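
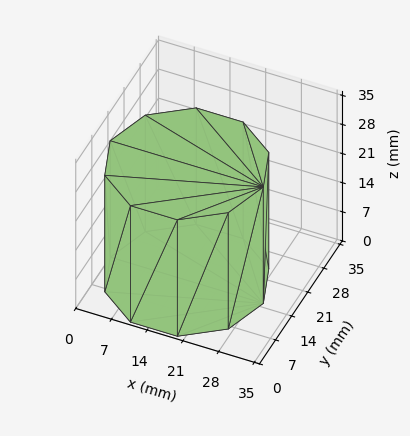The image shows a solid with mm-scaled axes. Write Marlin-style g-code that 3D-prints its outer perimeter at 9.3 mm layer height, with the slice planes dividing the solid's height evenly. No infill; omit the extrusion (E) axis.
Reading the render: the shape is a regular 10-sided prism (a cylinder approximated with 10 flat sides), circumscribed radius ≈ 15 mm, height ≈ 28 mm (dimensions read to the nearest mm from the axis ticks). For the g-code, the solid's height is divided into equal slices at the stated Δz and each level perimeter traced with G1 moves after a G0 lift.

; perimeter-only toolpath
G21 ; units = mm
G90 ; absolute positioning
G28 ; home
; layer 1
G0 Z9.3
G0 X30.0 Y15.0
G1 X27.1 Y23.8
G1 X19.6 Y29.3
G1 X10.4 Y29.3
G1 X2.9 Y23.8
G1 X0.0 Y15.0
G1 X2.9 Y6.2
G1 X10.4 Y0.7
G1 X19.6 Y0.7
G1 X27.1 Y6.2
G1 X30.0 Y15.0
; layer 2
G0 Z18.7
G0 X30.0 Y15.0
G1 X27.1 Y23.8
G1 X19.6 Y29.3
G1 X10.4 Y29.3
G1 X2.9 Y23.8
G1 X0.0 Y15.0
G1 X2.9 Y6.2
G1 X10.4 Y0.7
G1 X19.6 Y0.7
G1 X27.1 Y6.2
G1 X30.0 Y15.0
; layer 3
G0 Z28.0
G0 X30.0 Y15.0
G1 X27.1 Y23.8
G1 X19.6 Y29.3
G1 X10.4 Y29.3
G1 X2.9 Y23.8
G1 X0.0 Y15.0
G1 X2.9 Y6.2
G1 X10.4 Y0.7
G1 X19.6 Y0.7
G1 X27.1 Y6.2
G1 X30.0 Y15.0
M2 ; end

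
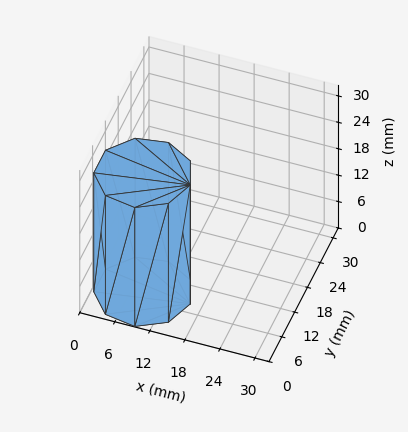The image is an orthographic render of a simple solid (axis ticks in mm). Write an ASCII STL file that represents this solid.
Reading the render: the shape is a regular 9-sided prism (a cylinder approximated with 9 flat sides), circumscribed radius ≈ 8 mm, height ≈ 27 mm (dimensions read to the nearest mm from the axis ticks). For the STL, each face is triangulated and given an outward normal.

solid part
  facet normal 0.0000 0.0000 -1.0000
    outer loop
      vertex 9.39 15.88 0.00
      vertex 14.13 13.14 0.00
      vertex 16.00 8.00 0.00
    endloop
  endfacet
  facet normal 0.0000 0.0000 -1.0000
    outer loop
      vertex 4.00 14.93 0.00
      vertex 9.39 15.88 0.00
      vertex 16.00 8.00 0.00
    endloop
  endfacet
  facet normal 0.0000 0.0000 -1.0000
    outer loop
      vertex 0.48 10.74 0.00
      vertex 4.00 14.93 0.00
      vertex 16.00 8.00 0.00
    endloop
  endfacet
  facet normal 0.0000 0.0000 -1.0000
    outer loop
      vertex 0.48 5.26 0.00
      vertex 0.48 10.74 0.00
      vertex 16.00 8.00 0.00
    endloop
  endfacet
  facet normal 0.0000 0.0000 -1.0000
    outer loop
      vertex 4.00 1.07 0.00
      vertex 0.48 5.26 0.00
      vertex 16.00 8.00 0.00
    endloop
  endfacet
  facet normal 0.0000 0.0000 -1.0000
    outer loop
      vertex 9.39 0.12 0.00
      vertex 4.00 1.07 0.00
      vertex 16.00 8.00 0.00
    endloop
  endfacet
  facet normal 0.0000 0.0000 -1.0000
    outer loop
      vertex 14.13 2.86 0.00
      vertex 9.39 0.12 0.00
      vertex 16.00 8.00 0.00
    endloop
  endfacet
  facet normal 0.0000 0.0000 1.0000
    outer loop
      vertex 16.00 8.00 27.00
      vertex 14.13 13.14 27.00
      vertex 9.39 15.88 27.00
    endloop
  endfacet
  facet normal 0.0000 0.0000 1.0000
    outer loop
      vertex 16.00 8.00 27.00
      vertex 9.39 15.88 27.00
      vertex 4.00 14.93 27.00
    endloop
  endfacet
  facet normal 0.0000 0.0000 1.0000
    outer loop
      vertex 16.00 8.00 27.00
      vertex 4.00 14.93 27.00
      vertex 0.48 10.74 27.00
    endloop
  endfacet
  facet normal 0.0000 0.0000 1.0000
    outer loop
      vertex 16.00 8.00 27.00
      vertex 0.48 10.74 27.00
      vertex 0.48 5.26 27.00
    endloop
  endfacet
  facet normal 0.0000 0.0000 1.0000
    outer loop
      vertex 16.00 8.00 27.00
      vertex 0.48 5.26 27.00
      vertex 4.00 1.07 27.00
    endloop
  endfacet
  facet normal 0.0000 0.0000 1.0000
    outer loop
      vertex 16.00 8.00 27.00
      vertex 4.00 1.07 27.00
      vertex 9.39 0.12 27.00
    endloop
  endfacet
  facet normal 0.0000 0.0000 1.0000
    outer loop
      vertex 16.00 8.00 27.00
      vertex 9.39 0.12 27.00
      vertex 14.13 2.86 27.00
    endloop
  endfacet
  facet normal 0.9397 0.3419 0.0000
    outer loop
      vertex 16.00 8.00 0.00
      vertex 14.13 13.14 0.00
      vertex 14.13 13.14 27.00
    endloop
  endfacet
  facet normal 0.9397 0.3419 0.0000
    outer loop
      vertex 16.00 8.00 0.00
      vertex 14.13 13.14 27.00
      vertex 16.00 8.00 27.00
    endloop
  endfacet
  facet normal 0.5005 0.8658 0.0000
    outer loop
      vertex 14.13 13.14 0.00
      vertex 9.39 15.88 0.00
      vertex 9.39 15.88 27.00
    endloop
  endfacet
  facet normal 0.5005 0.8658 0.0000
    outer loop
      vertex 14.13 13.14 0.00
      vertex 9.39 15.88 27.00
      vertex 14.13 13.14 27.00
    endloop
  endfacet
  facet normal -0.1736 0.9848 0.0000
    outer loop
      vertex 9.39 15.88 0.00
      vertex 4.00 14.93 0.00
      vertex 4.00 14.93 27.00
    endloop
  endfacet
  facet normal -0.1736 0.9848 0.0000
    outer loop
      vertex 9.39 15.88 0.00
      vertex 4.00 14.93 27.00
      vertex 9.39 15.88 27.00
    endloop
  endfacet
  facet normal -0.7657 0.6432 0.0000
    outer loop
      vertex 4.00 14.93 0.00
      vertex 0.48 10.74 0.00
      vertex 0.48 10.74 27.00
    endloop
  endfacet
  facet normal -0.7657 0.6432 0.0000
    outer loop
      vertex 4.00 14.93 0.00
      vertex 0.48 10.74 27.00
      vertex 4.00 14.93 27.00
    endloop
  endfacet
  facet normal -1.0000 0.0000 0.0000
    outer loop
      vertex 0.48 10.74 0.00
      vertex 0.48 5.26 0.00
      vertex 0.48 5.26 27.00
    endloop
  endfacet
  facet normal -1.0000 0.0000 0.0000
    outer loop
      vertex 0.48 10.74 0.00
      vertex 0.48 5.26 27.00
      vertex 0.48 10.74 27.00
    endloop
  endfacet
  facet normal -0.7657 -0.6432 0.0000
    outer loop
      vertex 0.48 5.26 0.00
      vertex 4.00 1.07 0.00
      vertex 4.00 1.07 27.00
    endloop
  endfacet
  facet normal -0.7657 -0.6432 0.0000
    outer loop
      vertex 0.48 5.26 0.00
      vertex 4.00 1.07 27.00
      vertex 0.48 5.26 27.00
    endloop
  endfacet
  facet normal -0.1736 -0.9848 0.0000
    outer loop
      vertex 4.00 1.07 0.00
      vertex 9.39 0.12 0.00
      vertex 9.39 0.12 27.00
    endloop
  endfacet
  facet normal -0.1736 -0.9848 0.0000
    outer loop
      vertex 4.00 1.07 0.00
      vertex 9.39 0.12 27.00
      vertex 4.00 1.07 27.00
    endloop
  endfacet
  facet normal 0.5005 -0.8658 0.0000
    outer loop
      vertex 9.39 0.12 0.00
      vertex 14.13 2.86 0.00
      vertex 14.13 2.86 27.00
    endloop
  endfacet
  facet normal 0.5005 -0.8658 0.0000
    outer loop
      vertex 9.39 0.12 0.00
      vertex 14.13 2.86 27.00
      vertex 9.39 0.12 27.00
    endloop
  endfacet
  facet normal 0.9397 -0.3419 0.0000
    outer loop
      vertex 14.13 2.86 0.00
      vertex 16.00 8.00 0.00
      vertex 16.00 8.00 27.00
    endloop
  endfacet
  facet normal 0.9397 -0.3419 0.0000
    outer loop
      vertex 14.13 2.86 0.00
      vertex 16.00 8.00 27.00
      vertex 14.13 2.86 27.00
    endloop
  endfacet
endsolid part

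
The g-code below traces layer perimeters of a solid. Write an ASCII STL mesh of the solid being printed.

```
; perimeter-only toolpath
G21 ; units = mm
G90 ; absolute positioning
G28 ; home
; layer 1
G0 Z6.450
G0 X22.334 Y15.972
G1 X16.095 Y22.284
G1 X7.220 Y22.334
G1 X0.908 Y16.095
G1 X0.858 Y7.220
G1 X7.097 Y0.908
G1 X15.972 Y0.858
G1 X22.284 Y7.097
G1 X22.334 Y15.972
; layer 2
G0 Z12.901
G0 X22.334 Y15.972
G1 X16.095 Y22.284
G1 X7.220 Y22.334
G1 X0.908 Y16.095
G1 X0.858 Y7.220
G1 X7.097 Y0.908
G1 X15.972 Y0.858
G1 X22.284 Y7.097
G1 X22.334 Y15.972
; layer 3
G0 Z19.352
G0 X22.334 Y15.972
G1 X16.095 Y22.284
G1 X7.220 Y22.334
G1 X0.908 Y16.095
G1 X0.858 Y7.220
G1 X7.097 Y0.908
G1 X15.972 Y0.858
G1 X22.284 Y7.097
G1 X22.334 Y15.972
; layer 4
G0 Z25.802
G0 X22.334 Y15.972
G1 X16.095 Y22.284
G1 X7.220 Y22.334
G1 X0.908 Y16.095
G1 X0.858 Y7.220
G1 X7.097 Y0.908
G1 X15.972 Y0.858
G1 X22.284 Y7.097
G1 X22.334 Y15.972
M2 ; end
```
solid part
  facet normal 0.0000 0.0000 -1.0000
    outer loop
      vertex 7.220 22.334 0.000
      vertex 16.095 22.284 0.000
      vertex 22.334 15.972 0.000
    endloop
  endfacet
  facet normal 0.0000 0.0000 -1.0000
    outer loop
      vertex 0.908 16.095 0.000
      vertex 7.220 22.334 0.000
      vertex 22.334 15.972 0.000
    endloop
  endfacet
  facet normal 0.0000 0.0000 -1.0000
    outer loop
      vertex 0.858 7.220 0.000
      vertex 0.908 16.095 0.000
      vertex 22.334 15.972 0.000
    endloop
  endfacet
  facet normal 0.0000 0.0000 -1.0000
    outer loop
      vertex 7.097 0.908 0.000
      vertex 0.858 7.220 0.000
      vertex 22.334 15.972 0.000
    endloop
  endfacet
  facet normal 0.0000 0.0000 -1.0000
    outer loop
      vertex 15.972 0.858 0.000
      vertex 7.097 0.908 0.000
      vertex 22.334 15.972 0.000
    endloop
  endfacet
  facet normal 0.0000 0.0000 -1.0000
    outer loop
      vertex 22.284 7.097 0.000
      vertex 15.972 0.858 0.000
      vertex 22.334 15.972 0.000
    endloop
  endfacet
  facet normal 0.0000 0.0000 1.0000
    outer loop
      vertex 22.334 15.972 25.802
      vertex 16.095 22.284 25.802
      vertex 7.220 22.334 25.802
    endloop
  endfacet
  facet normal 0.0000 0.0000 1.0000
    outer loop
      vertex 22.334 15.972 25.802
      vertex 7.220 22.334 25.802
      vertex 0.908 16.095 25.802
    endloop
  endfacet
  facet normal 0.0000 0.0000 1.0000
    outer loop
      vertex 22.334 15.972 25.802
      vertex 0.908 16.095 25.802
      vertex 0.858 7.220 25.802
    endloop
  endfacet
  facet normal 0.0000 0.0000 1.0000
    outer loop
      vertex 22.334 15.972 25.802
      vertex 0.858 7.220 25.802
      vertex 7.097 0.908 25.802
    endloop
  endfacet
  facet normal 0.0000 0.0000 1.0000
    outer loop
      vertex 22.334 15.972 25.802
      vertex 7.097 0.908 25.802
      vertex 15.972 0.858 25.802
    endloop
  endfacet
  facet normal 0.0000 0.0000 1.0000
    outer loop
      vertex 22.334 15.972 25.802
      vertex 15.972 0.858 25.802
      vertex 22.284 7.097 25.802
    endloop
  endfacet
  facet normal 0.7112 0.7030 0.0000
    outer loop
      vertex 22.334 15.972 0.000
      vertex 16.095 22.284 0.000
      vertex 16.095 22.284 25.802
    endloop
  endfacet
  facet normal 0.7112 0.7030 0.0000
    outer loop
      vertex 22.334 15.972 0.000
      vertex 16.095 22.284 25.802
      vertex 22.334 15.972 25.802
    endloop
  endfacet
  facet normal 0.0056 1.0000 0.0000
    outer loop
      vertex 16.095 22.284 0.000
      vertex 7.220 22.334 0.000
      vertex 7.220 22.334 25.802
    endloop
  endfacet
  facet normal 0.0056 1.0000 0.0000
    outer loop
      vertex 16.095 22.284 0.000
      vertex 7.220 22.334 25.802
      vertex 16.095 22.284 25.802
    endloop
  endfacet
  facet normal -0.7030 0.7112 0.0000
    outer loop
      vertex 7.220 22.334 0.000
      vertex 0.908 16.095 0.000
      vertex 0.908 16.095 25.802
    endloop
  endfacet
  facet normal -0.7030 0.7112 0.0000
    outer loop
      vertex 7.220 22.334 0.000
      vertex 0.908 16.095 25.802
      vertex 7.220 22.334 25.802
    endloop
  endfacet
  facet normal -1.0000 0.0056 0.0000
    outer loop
      vertex 0.908 16.095 0.000
      vertex 0.858 7.220 0.000
      vertex 0.858 7.220 25.802
    endloop
  endfacet
  facet normal -1.0000 0.0056 0.0000
    outer loop
      vertex 0.908 16.095 0.000
      vertex 0.858 7.220 25.802
      vertex 0.908 16.095 25.802
    endloop
  endfacet
  facet normal -0.7112 -0.7030 0.0000
    outer loop
      vertex 0.858 7.220 0.000
      vertex 7.097 0.908 0.000
      vertex 7.097 0.908 25.802
    endloop
  endfacet
  facet normal -0.7112 -0.7030 0.0000
    outer loop
      vertex 0.858 7.220 0.000
      vertex 7.097 0.908 25.802
      vertex 0.858 7.220 25.802
    endloop
  endfacet
  facet normal -0.0056 -1.0000 0.0000
    outer loop
      vertex 7.097 0.908 0.000
      vertex 15.972 0.858 0.000
      vertex 15.972 0.858 25.802
    endloop
  endfacet
  facet normal -0.0056 -1.0000 0.0000
    outer loop
      vertex 7.097 0.908 0.000
      vertex 15.972 0.858 25.802
      vertex 7.097 0.908 25.802
    endloop
  endfacet
  facet normal 0.7030 -0.7112 0.0000
    outer loop
      vertex 15.972 0.858 0.000
      vertex 22.284 7.097 0.000
      vertex 22.284 7.097 25.802
    endloop
  endfacet
  facet normal 0.7030 -0.7112 0.0000
    outer loop
      vertex 15.972 0.858 0.000
      vertex 22.284 7.097 25.802
      vertex 15.972 0.858 25.802
    endloop
  endfacet
  facet normal 1.0000 -0.0056 0.0000
    outer loop
      vertex 22.284 7.097 0.000
      vertex 22.334 15.972 0.000
      vertex 22.334 15.972 25.802
    endloop
  endfacet
  facet normal 1.0000 -0.0056 0.0000
    outer loop
      vertex 22.284 7.097 0.000
      vertex 22.334 15.972 25.802
      vertex 22.284 7.097 25.802
    endloop
  endfacet
endsolid part

The G0 Z moves step by Δz≈6.450 mm. Every layer's G1 loop is the same polygon, so the solid is a straight extrusion of it from z=0 to z≈25.8. Closing with flat bottom and top caps and triangulating gives 28 facets — a regular 8-sided prism (a cylinder approximated with 8 flat sides), circumscribed radius ≈ 11.6 mm, height ≈ 25.8 mm.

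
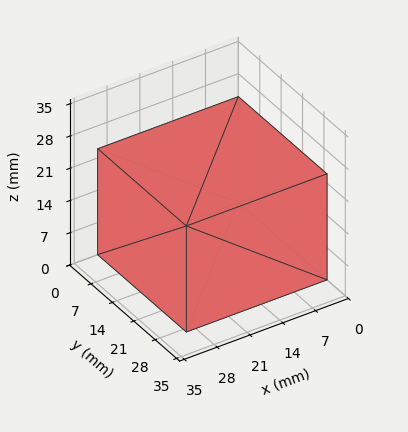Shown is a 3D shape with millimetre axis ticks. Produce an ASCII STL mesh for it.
Reading the render: the shape is a rectangular box, roughly 30 × 29 mm footprint and 23 mm tall (dimensions read to the nearest mm from the axis ticks). For the STL, each face is triangulated and given an outward normal.

solid part
  facet normal 0.0000 0.0000 -1.0000
    outer loop
      vertex 30.000 29.000 0.000
      vertex 30.000 0.000 0.000
      vertex 0.000 0.000 0.000
    endloop
  endfacet
  facet normal 0.0000 0.0000 -1.0000
    outer loop
      vertex 0.000 29.000 0.000
      vertex 30.000 29.000 0.000
      vertex 0.000 0.000 0.000
    endloop
  endfacet
  facet normal 0.0000 0.0000 1.0000
    outer loop
      vertex 0.000 0.000 23.000
      vertex 30.000 0.000 23.000
      vertex 30.000 29.000 23.000
    endloop
  endfacet
  facet normal 0.0000 0.0000 1.0000
    outer loop
      vertex 0.000 0.000 23.000
      vertex 30.000 29.000 23.000
      vertex 0.000 29.000 23.000
    endloop
  endfacet
  facet normal 0.0000 -1.0000 0.0000
    outer loop
      vertex 0.000 0.000 0.000
      vertex 30.000 0.000 0.000
      vertex 30.000 0.000 23.000
    endloop
  endfacet
  facet normal 0.0000 -1.0000 0.0000
    outer loop
      vertex 0.000 0.000 0.000
      vertex 30.000 0.000 23.000
      vertex 0.000 0.000 23.000
    endloop
  endfacet
  facet normal 0.0000 1.0000 0.0000
    outer loop
      vertex 30.000 29.000 23.000
      vertex 30.000 29.000 0.000
      vertex 0.000 29.000 0.000
    endloop
  endfacet
  facet normal 0.0000 1.0000 0.0000
    outer loop
      vertex 0.000 29.000 23.000
      vertex 30.000 29.000 23.000
      vertex 0.000 29.000 0.000
    endloop
  endfacet
  facet normal -1.0000 0.0000 0.0000
    outer loop
      vertex 0.000 29.000 23.000
      vertex 0.000 29.000 0.000
      vertex 0.000 0.000 0.000
    endloop
  endfacet
  facet normal -1.0000 0.0000 0.0000
    outer loop
      vertex 0.000 0.000 23.000
      vertex 0.000 29.000 23.000
      vertex 0.000 0.000 0.000
    endloop
  endfacet
  facet normal 1.0000 0.0000 0.0000
    outer loop
      vertex 30.000 0.000 0.000
      vertex 30.000 29.000 0.000
      vertex 30.000 29.000 23.000
    endloop
  endfacet
  facet normal 1.0000 0.0000 0.0000
    outer loop
      vertex 30.000 0.000 0.000
      vertex 30.000 29.000 23.000
      vertex 30.000 0.000 23.000
    endloop
  endfacet
endsolid part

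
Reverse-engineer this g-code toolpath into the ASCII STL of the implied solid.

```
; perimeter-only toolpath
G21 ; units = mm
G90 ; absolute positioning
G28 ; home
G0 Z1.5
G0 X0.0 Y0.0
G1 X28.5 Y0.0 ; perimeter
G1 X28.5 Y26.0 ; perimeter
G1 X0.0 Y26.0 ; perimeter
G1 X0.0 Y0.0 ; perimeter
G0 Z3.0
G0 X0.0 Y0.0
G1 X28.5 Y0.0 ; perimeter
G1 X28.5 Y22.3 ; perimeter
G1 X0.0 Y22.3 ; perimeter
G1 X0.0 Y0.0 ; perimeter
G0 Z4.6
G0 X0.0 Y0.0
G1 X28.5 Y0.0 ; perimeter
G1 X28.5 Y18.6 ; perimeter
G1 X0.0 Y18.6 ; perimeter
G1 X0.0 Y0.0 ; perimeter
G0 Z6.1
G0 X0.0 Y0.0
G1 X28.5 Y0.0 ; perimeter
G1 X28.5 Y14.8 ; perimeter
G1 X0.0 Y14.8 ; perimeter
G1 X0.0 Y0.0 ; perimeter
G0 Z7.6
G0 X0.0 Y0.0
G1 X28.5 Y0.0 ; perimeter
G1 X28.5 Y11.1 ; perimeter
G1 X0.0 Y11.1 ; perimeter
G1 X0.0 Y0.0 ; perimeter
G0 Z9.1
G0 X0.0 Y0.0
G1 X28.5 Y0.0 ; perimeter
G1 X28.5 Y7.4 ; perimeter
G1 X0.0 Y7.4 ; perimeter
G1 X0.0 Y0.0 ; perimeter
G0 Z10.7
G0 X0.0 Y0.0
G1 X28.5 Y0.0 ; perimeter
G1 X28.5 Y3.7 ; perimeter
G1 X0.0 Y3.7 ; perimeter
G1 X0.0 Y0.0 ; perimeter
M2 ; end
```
solid part
  facet normal 0.0000 0.0000 -1.0000
    outer loop
      vertex 28.5 29.7 0.0
      vertex 28.5 0.0 0.0
      vertex 0.0 0.0 0.0
    endloop
  endfacet
  facet normal 0.0000 0.0000 -1.0000
    outer loop
      vertex 0.0 29.7 0.0
      vertex 28.5 29.7 0.0
      vertex 0.0 0.0 0.0
    endloop
  endfacet
  facet normal 0.0000 -1.0000 0.0000
    outer loop
      vertex 0.0 0.0 0.0
      vertex 28.5 0.0 0.0
      vertex 28.5 0.0 12.2
    endloop
  endfacet
  facet normal 0.0000 -1.0000 0.0000
    outer loop
      vertex 0.0 0.0 0.0
      vertex 28.5 0.0 12.2
      vertex 0.0 0.0 12.2
    endloop
  endfacet
  facet normal 0.0000 0.3800 0.9250
    outer loop
      vertex 0.0 0.0 12.2
      vertex 28.5 0.0 12.2
      vertex 28.5 29.7 0.0
    endloop
  endfacet
  facet normal 0.0000 0.3800 0.9250
    outer loop
      vertex 0.0 0.0 12.2
      vertex 28.5 29.7 0.0
      vertex 0.0 29.7 0.0
    endloop
  endfacet
  facet normal -1.0000 0.0000 0.0000
    outer loop
      vertex 0.0 0.0 12.2
      vertex 0.0 29.7 0.0
      vertex 0.0 0.0 0.0
    endloop
  endfacet
  facet normal 1.0000 0.0000 0.0000
    outer loop
      vertex 28.5 0.0 0.0
      vertex 28.5 29.7 0.0
      vertex 28.5 0.0 12.2
    endloop
  endfacet
endsolid part

The G0 Z moves step by Δz≈1.5 mm. The G1 loops shrink linearly with z, so the solid tapers from its base footprint up to z≈12.2. Closing with a flat bottom cap and the tapered top and triangulating gives 8 facets — a wedge (ramp): 28.5 × 29.7 mm base, rising to 12.2 mm along the y=0 edge and sloping linearly to z=0 at y=29.7.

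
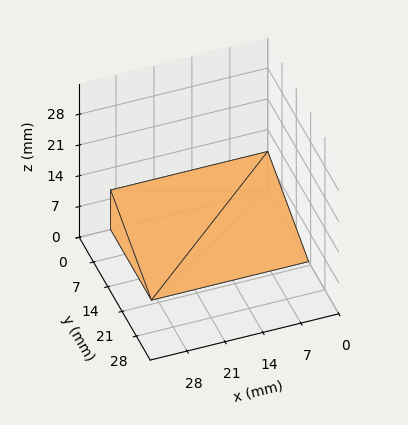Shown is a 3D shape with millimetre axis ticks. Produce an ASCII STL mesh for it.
Reading the render: the shape is a wedge (ramp): 29 × 20 mm base, rising to 9 mm along the y=0 edge and sloping linearly to z=0 at y=20 (dimensions read to the nearest mm from the axis ticks). For the STL, each face is triangulated and given an outward normal.

solid part
  facet normal 0.0000 0.0000 -1.0000
    outer loop
      vertex 29.00 20.00 0.00
      vertex 29.00 0.00 0.00
      vertex 0.00 0.00 0.00
    endloop
  endfacet
  facet normal 0.0000 0.0000 -1.0000
    outer loop
      vertex 0.00 20.00 0.00
      vertex 29.00 20.00 0.00
      vertex 0.00 0.00 0.00
    endloop
  endfacet
  facet normal 0.0000 -1.0000 0.0000
    outer loop
      vertex 0.00 0.00 0.00
      vertex 29.00 0.00 0.00
      vertex 29.00 0.00 9.00
    endloop
  endfacet
  facet normal 0.0000 -1.0000 0.0000
    outer loop
      vertex 0.00 0.00 0.00
      vertex 29.00 0.00 9.00
      vertex 0.00 0.00 9.00
    endloop
  endfacet
  facet normal 0.0000 0.4104 0.9119
    outer loop
      vertex 0.00 0.00 9.00
      vertex 29.00 0.00 9.00
      vertex 29.00 20.00 0.00
    endloop
  endfacet
  facet normal 0.0000 0.4104 0.9119
    outer loop
      vertex 0.00 0.00 9.00
      vertex 29.00 20.00 0.00
      vertex 0.00 20.00 0.00
    endloop
  endfacet
  facet normal -1.0000 0.0000 0.0000
    outer loop
      vertex 0.00 0.00 9.00
      vertex 0.00 20.00 0.00
      vertex 0.00 0.00 0.00
    endloop
  endfacet
  facet normal 1.0000 0.0000 0.0000
    outer loop
      vertex 29.00 0.00 0.00
      vertex 29.00 20.00 0.00
      vertex 29.00 0.00 9.00
    endloop
  endfacet
endsolid part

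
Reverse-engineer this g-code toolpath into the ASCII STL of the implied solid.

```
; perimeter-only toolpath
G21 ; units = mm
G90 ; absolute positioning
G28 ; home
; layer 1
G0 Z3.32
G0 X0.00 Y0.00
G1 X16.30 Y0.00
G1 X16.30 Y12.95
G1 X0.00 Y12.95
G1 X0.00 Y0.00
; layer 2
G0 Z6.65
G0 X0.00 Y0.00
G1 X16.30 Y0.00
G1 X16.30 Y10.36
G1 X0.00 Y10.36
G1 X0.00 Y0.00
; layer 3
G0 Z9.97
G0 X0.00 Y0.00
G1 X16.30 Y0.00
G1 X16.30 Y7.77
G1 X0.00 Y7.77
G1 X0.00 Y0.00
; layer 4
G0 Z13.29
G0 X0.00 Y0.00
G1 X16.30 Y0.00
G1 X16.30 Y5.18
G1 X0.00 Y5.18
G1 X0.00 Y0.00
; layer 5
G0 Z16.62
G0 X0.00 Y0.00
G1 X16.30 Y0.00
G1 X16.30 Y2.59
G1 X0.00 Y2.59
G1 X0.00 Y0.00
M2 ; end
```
solid part
  facet normal 0.0000 0.0000 -1.0000
    outer loop
      vertex 16.30 15.54 0.00
      vertex 16.30 0.00 0.00
      vertex 0.00 0.00 0.00
    endloop
  endfacet
  facet normal 0.0000 0.0000 -1.0000
    outer loop
      vertex 0.00 15.54 0.00
      vertex 16.30 15.54 0.00
      vertex 0.00 0.00 0.00
    endloop
  endfacet
  facet normal 0.0000 -1.0000 0.0000
    outer loop
      vertex 0.00 0.00 0.00
      vertex 16.30 0.00 0.00
      vertex 16.30 0.00 19.94
    endloop
  endfacet
  facet normal 0.0000 -1.0000 0.0000
    outer loop
      vertex 0.00 0.00 0.00
      vertex 16.30 0.00 19.94
      vertex 0.00 0.00 19.94
    endloop
  endfacet
  facet normal 0.0000 0.7888 0.6147
    outer loop
      vertex 0.00 0.00 19.94
      vertex 16.30 0.00 19.94
      vertex 16.30 15.54 0.00
    endloop
  endfacet
  facet normal 0.0000 0.7888 0.6147
    outer loop
      vertex 0.00 0.00 19.94
      vertex 16.30 15.54 0.00
      vertex 0.00 15.54 0.00
    endloop
  endfacet
  facet normal -1.0000 0.0000 0.0000
    outer loop
      vertex 0.00 0.00 19.94
      vertex 0.00 15.54 0.00
      vertex 0.00 0.00 0.00
    endloop
  endfacet
  facet normal 1.0000 0.0000 0.0000
    outer loop
      vertex 16.30 0.00 0.00
      vertex 16.30 15.54 0.00
      vertex 16.30 0.00 19.94
    endloop
  endfacet
endsolid part

The G0 Z moves step by Δz≈3.32 mm. The G1 loops shrink linearly with z, so the solid tapers from its base footprint up to z≈19.9. Closing with a flat bottom cap and the tapered top and triangulating gives 8 facets — a wedge (ramp): 16.3 × 15.5 mm base, rising to 19.9 mm along the y=0 edge and sloping linearly to z=0 at y=15.5.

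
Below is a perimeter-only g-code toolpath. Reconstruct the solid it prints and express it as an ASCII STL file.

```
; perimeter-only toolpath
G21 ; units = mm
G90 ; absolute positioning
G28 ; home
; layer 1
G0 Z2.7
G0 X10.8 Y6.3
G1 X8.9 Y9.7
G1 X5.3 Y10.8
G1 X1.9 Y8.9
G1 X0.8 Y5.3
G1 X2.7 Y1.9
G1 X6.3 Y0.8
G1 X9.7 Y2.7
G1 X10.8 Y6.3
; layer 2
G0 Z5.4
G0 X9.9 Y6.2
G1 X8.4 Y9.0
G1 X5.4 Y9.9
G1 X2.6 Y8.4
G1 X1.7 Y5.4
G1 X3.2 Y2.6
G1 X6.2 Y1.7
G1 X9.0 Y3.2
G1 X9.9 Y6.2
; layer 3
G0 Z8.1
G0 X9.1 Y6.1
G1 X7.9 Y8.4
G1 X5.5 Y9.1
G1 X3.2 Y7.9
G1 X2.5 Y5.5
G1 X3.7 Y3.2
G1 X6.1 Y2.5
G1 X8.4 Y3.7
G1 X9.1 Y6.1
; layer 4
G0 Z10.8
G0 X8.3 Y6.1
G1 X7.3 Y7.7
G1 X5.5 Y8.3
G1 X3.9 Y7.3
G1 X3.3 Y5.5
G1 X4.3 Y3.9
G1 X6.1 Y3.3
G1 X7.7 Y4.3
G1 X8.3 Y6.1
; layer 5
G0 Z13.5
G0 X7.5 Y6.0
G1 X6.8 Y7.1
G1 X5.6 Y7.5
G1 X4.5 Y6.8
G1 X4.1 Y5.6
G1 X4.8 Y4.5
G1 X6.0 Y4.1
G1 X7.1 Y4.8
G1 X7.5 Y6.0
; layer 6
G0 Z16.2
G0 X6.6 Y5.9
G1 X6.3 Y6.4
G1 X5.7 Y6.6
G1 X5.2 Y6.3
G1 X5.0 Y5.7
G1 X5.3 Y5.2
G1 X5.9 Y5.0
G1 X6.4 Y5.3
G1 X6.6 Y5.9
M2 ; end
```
solid part
  facet normal 0.0000 0.0000 -1.0000
    outer loop
      vertex 5.2 11.6 0.0
      vertex 9.4 10.3 0.0
      vertex 11.6 6.4 0.0
    endloop
  endfacet
  facet normal 0.0000 0.0000 -1.0000
    outer loop
      vertex 1.3 9.4 0.0
      vertex 5.2 11.6 0.0
      vertex 11.6 6.4 0.0
    endloop
  endfacet
  facet normal 0.0000 0.0000 -1.0000
    outer loop
      vertex 0.0 5.2 0.0
      vertex 1.3 9.4 0.0
      vertex 11.6 6.4 0.0
    endloop
  endfacet
  facet normal 0.0000 0.0000 -1.0000
    outer loop
      vertex 2.2 1.3 0.0
      vertex 0.0 5.2 0.0
      vertex 11.6 6.4 0.0
    endloop
  endfacet
  facet normal 0.0000 0.0000 -1.0000
    outer loop
      vertex 6.4 0.0 0.0
      vertex 2.2 1.3 0.0
      vertex 11.6 6.4 0.0
    endloop
  endfacet
  facet normal 0.0000 0.0000 -1.0000
    outer loop
      vertex 10.3 2.2 0.0
      vertex 6.4 0.0 0.0
      vertex 11.6 6.4 0.0
    endloop
  endfacet
  facet normal 0.8381 0.4728 0.2722
    outer loop
      vertex 11.6 6.4 0.0
      vertex 9.4 10.3 0.0
      vertex 5.8 5.8 18.9
    endloop
  endfacet
  facet normal 0.2845 0.9190 0.2730
    outer loop
      vertex 9.4 10.3 0.0
      vertex 5.2 11.6 0.0
      vertex 5.8 5.8 18.9
    endloop
  endfacet
  facet normal -0.4728 0.8381 0.2722
    outer loop
      vertex 5.2 11.6 0.0
      vertex 1.3 9.4 0.0
      vertex 5.8 5.8 18.9
    endloop
  endfacet
  facet normal -0.9190 0.2845 0.2730
    outer loop
      vertex 1.3 9.4 0.0
      vertex 0.0 5.2 0.0
      vertex 5.8 5.8 18.9
    endloop
  endfacet
  facet normal -0.8381 -0.4728 0.2722
    outer loop
      vertex 0.0 5.2 0.0
      vertex 2.2 1.3 0.0
      vertex 5.8 5.8 18.9
    endloop
  endfacet
  facet normal -0.2845 -0.9190 0.2730
    outer loop
      vertex 2.2 1.3 0.0
      vertex 6.4 0.0 0.0
      vertex 5.8 5.8 18.9
    endloop
  endfacet
  facet normal 0.4728 -0.8381 0.2722
    outer loop
      vertex 6.4 0.0 0.0
      vertex 10.3 2.2 0.0
      vertex 5.8 5.8 18.9
    endloop
  endfacet
  facet normal 0.9190 -0.2845 0.2730
    outer loop
      vertex 10.3 2.2 0.0
      vertex 11.6 6.4 0.0
      vertex 5.8 5.8 18.9
    endloop
  endfacet
endsolid part

The G0 Z moves step by Δz≈2.7 mm. The G1 loops shrink linearly with z, so the solid tapers from its base footprint up to z≈18.9. Closing with a flat bottom cap and the tapered top and triangulating gives 14 facets — a regular 8-sided pyramid, base circumscribed radius ≈ 5.8 mm, apex at z ≈ 18.9 mm.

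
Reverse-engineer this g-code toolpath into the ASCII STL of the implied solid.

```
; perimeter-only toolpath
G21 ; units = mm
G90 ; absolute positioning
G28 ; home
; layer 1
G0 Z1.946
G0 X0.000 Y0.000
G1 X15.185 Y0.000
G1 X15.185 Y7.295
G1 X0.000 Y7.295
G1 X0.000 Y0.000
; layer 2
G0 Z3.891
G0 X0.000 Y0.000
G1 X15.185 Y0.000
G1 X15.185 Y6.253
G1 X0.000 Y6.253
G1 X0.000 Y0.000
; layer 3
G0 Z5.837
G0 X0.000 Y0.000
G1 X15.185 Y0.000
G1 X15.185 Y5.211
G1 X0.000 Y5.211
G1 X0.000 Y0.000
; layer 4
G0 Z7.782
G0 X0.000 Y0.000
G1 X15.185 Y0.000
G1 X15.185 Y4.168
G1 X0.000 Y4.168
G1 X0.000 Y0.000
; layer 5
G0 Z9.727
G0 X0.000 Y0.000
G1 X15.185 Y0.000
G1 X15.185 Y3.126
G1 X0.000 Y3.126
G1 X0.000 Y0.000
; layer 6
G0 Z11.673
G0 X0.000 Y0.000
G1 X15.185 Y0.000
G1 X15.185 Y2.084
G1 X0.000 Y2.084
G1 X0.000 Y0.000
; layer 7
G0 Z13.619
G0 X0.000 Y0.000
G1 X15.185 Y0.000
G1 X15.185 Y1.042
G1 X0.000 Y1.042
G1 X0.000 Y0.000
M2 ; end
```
solid part
  facet normal 0.0000 0.0000 -1.0000
    outer loop
      vertex 15.185 8.337 0.000
      vertex 15.185 0.000 0.000
      vertex 0.000 0.000 0.000
    endloop
  endfacet
  facet normal 0.0000 0.0000 -1.0000
    outer loop
      vertex 0.000 8.337 0.000
      vertex 15.185 8.337 0.000
      vertex 0.000 0.000 0.000
    endloop
  endfacet
  facet normal 0.0000 -1.0000 0.0000
    outer loop
      vertex 0.000 0.000 0.000
      vertex 15.185 0.000 0.000
      vertex 15.185 0.000 15.564
    endloop
  endfacet
  facet normal 0.0000 -1.0000 0.0000
    outer loop
      vertex 0.000 0.000 0.000
      vertex 15.185 0.000 15.564
      vertex 0.000 0.000 15.564
    endloop
  endfacet
  facet normal 0.0000 0.8815 0.4722
    outer loop
      vertex 0.000 0.000 15.564
      vertex 15.185 0.000 15.564
      vertex 15.185 8.337 0.000
    endloop
  endfacet
  facet normal 0.0000 0.8815 0.4722
    outer loop
      vertex 0.000 0.000 15.564
      vertex 15.185 8.337 0.000
      vertex 0.000 8.337 0.000
    endloop
  endfacet
  facet normal -1.0000 0.0000 0.0000
    outer loop
      vertex 0.000 0.000 15.564
      vertex 0.000 8.337 0.000
      vertex 0.000 0.000 0.000
    endloop
  endfacet
  facet normal 1.0000 0.0000 0.0000
    outer loop
      vertex 15.185 0.000 0.000
      vertex 15.185 8.337 0.000
      vertex 15.185 0.000 15.564
    endloop
  endfacet
endsolid part

The G0 Z moves step by Δz≈1.946 mm. The G1 loops shrink linearly with z, so the solid tapers from its base footprint up to z≈15.6. Closing with a flat bottom cap and the tapered top and triangulating gives 8 facets — a wedge (ramp): 15.2 × 8.34 mm base, rising to 15.6 mm along the y=0 edge and sloping linearly to z=0 at y=8.34.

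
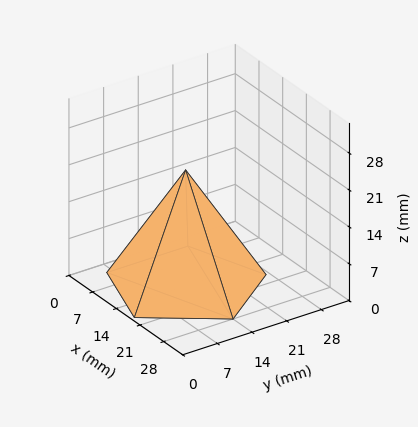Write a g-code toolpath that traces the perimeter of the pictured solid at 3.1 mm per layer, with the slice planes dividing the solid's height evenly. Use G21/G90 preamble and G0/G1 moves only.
Reading the render: the shape is a regular 5-sided pyramid, base circumscribed radius ≈ 14 mm, apex at z ≈ 22 mm (dimensions read to the nearest mm from the axis ticks). For the g-code, the solid's height is divided into equal slices at the stated Δz and each level perimeter traced with G1 moves after a G0 lift.

; perimeter-only toolpath
G21 ; units = mm
G90 ; absolute positioning
G28 ; home
; layer 1
G0 Z3.1
G0 X26.0 Y14.0
G1 X17.7 Y25.4
G1 X4.3 Y21.0
G1 X4.3 Y7.0
G1 X17.7 Y2.6
G1 X26.0 Y14.0
; layer 2
G0 Z6.3
G0 X24.0 Y14.0
G1 X17.1 Y23.5
G1 X5.9 Y19.9
G1 X5.9 Y8.1
G1 X17.1 Y4.5
G1 X24.0 Y14.0
; layer 3
G0 Z9.4
G0 X22.0 Y14.0
G1 X16.5 Y21.6
G1 X7.5 Y18.7
G1 X7.5 Y9.3
G1 X16.5 Y6.4
G1 X22.0 Y14.0
; layer 4
G0 Z12.6
G0 X20.0 Y14.0
G1 X15.8 Y19.7
G1 X9.2 Y17.5
G1 X9.2 Y10.5
G1 X15.8 Y8.3
G1 X20.0 Y14.0
; layer 5
G0 Z15.7
G0 X18.0 Y14.0
G1 X15.2 Y17.8
G1 X10.8 Y16.3
G1 X10.8 Y11.7
G1 X15.2 Y10.2
G1 X18.0 Y14.0
; layer 6
G0 Z18.9
G0 X16.0 Y14.0
G1 X14.6 Y15.9
G1 X12.4 Y15.2
G1 X12.4 Y12.8
G1 X14.6 Y12.1
G1 X16.0 Y14.0
M2 ; end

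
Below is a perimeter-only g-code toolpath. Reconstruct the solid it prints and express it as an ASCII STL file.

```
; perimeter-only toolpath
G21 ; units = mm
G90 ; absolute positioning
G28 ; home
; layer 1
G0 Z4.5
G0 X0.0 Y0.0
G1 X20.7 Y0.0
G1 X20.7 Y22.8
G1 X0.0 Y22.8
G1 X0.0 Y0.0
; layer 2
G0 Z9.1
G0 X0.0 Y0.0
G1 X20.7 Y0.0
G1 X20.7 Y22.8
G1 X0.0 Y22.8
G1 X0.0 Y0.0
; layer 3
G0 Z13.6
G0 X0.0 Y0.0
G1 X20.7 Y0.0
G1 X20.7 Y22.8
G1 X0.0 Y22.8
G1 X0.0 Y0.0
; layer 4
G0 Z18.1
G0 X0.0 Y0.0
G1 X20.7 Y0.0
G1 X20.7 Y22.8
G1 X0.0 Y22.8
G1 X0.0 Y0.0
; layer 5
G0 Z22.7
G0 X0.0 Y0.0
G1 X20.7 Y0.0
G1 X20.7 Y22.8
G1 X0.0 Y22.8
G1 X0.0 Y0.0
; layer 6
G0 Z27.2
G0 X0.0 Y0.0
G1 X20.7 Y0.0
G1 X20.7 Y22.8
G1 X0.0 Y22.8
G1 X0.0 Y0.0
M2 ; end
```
solid part
  facet normal 0.0000 0.0000 -1.0000
    outer loop
      vertex 20.7 22.8 0.0
      vertex 20.7 0.0 0.0
      vertex 0.0 0.0 0.0
    endloop
  endfacet
  facet normal 0.0000 0.0000 -1.0000
    outer loop
      vertex 0.0 22.8 0.0
      vertex 20.7 22.8 0.0
      vertex 0.0 0.0 0.0
    endloop
  endfacet
  facet normal 0.0000 0.0000 1.0000
    outer loop
      vertex 0.0 0.0 27.2
      vertex 20.7 0.0 27.2
      vertex 20.7 22.8 27.2
    endloop
  endfacet
  facet normal 0.0000 0.0000 1.0000
    outer loop
      vertex 0.0 0.0 27.2
      vertex 20.7 22.8 27.2
      vertex 0.0 22.8 27.2
    endloop
  endfacet
  facet normal 0.0000 -1.0000 0.0000
    outer loop
      vertex 0.0 0.0 0.0
      vertex 20.7 0.0 0.0
      vertex 20.7 0.0 27.2
    endloop
  endfacet
  facet normal 0.0000 -1.0000 0.0000
    outer loop
      vertex 0.0 0.0 0.0
      vertex 20.7 0.0 27.2
      vertex 0.0 0.0 27.2
    endloop
  endfacet
  facet normal 0.0000 1.0000 0.0000
    outer loop
      vertex 20.7 22.8 27.2
      vertex 20.7 22.8 0.0
      vertex 0.0 22.8 0.0
    endloop
  endfacet
  facet normal 0.0000 1.0000 0.0000
    outer loop
      vertex 0.0 22.8 27.2
      vertex 20.7 22.8 27.2
      vertex 0.0 22.8 0.0
    endloop
  endfacet
  facet normal -1.0000 0.0000 0.0000
    outer loop
      vertex 0.0 22.8 27.2
      vertex 0.0 22.8 0.0
      vertex 0.0 0.0 0.0
    endloop
  endfacet
  facet normal -1.0000 0.0000 0.0000
    outer loop
      vertex 0.0 0.0 27.2
      vertex 0.0 22.8 27.2
      vertex 0.0 0.0 0.0
    endloop
  endfacet
  facet normal 1.0000 0.0000 0.0000
    outer loop
      vertex 20.7 0.0 0.0
      vertex 20.7 22.8 0.0
      vertex 20.7 22.8 27.2
    endloop
  endfacet
  facet normal 1.0000 0.0000 0.0000
    outer loop
      vertex 20.7 0.0 0.0
      vertex 20.7 22.8 27.2
      vertex 20.7 0.0 27.2
    endloop
  endfacet
endsolid part

The G0 Z moves step by Δz≈4.5 mm. Every layer's G1 loop is the same polygon, so the solid is a straight extrusion of it from z=0 to z≈27.2. Closing with flat bottom and top caps and triangulating gives 12 facets — a rectangular box, roughly 20.7 × 22.8 mm footprint and 27.2 mm tall.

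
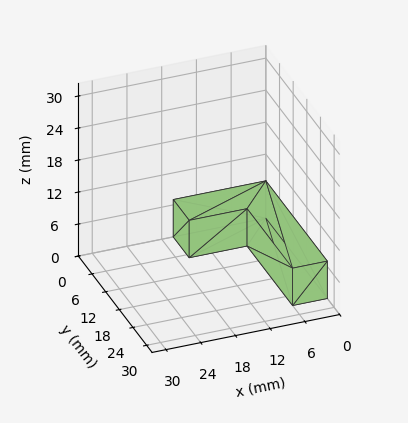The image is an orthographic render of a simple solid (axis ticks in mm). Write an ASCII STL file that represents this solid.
Reading the render: the shape is an L-shaped prism: outer 16 × 27 mm, arm thicknesses ≈ 7 mm (horizontal) and 6 mm (vertical), extruded 7 mm in z (dimensions read to the nearest mm from the axis ticks). For the STL, each face is triangulated and given an outward normal.

solid part
  facet normal 0.0000 0.0000 -1.0000
    outer loop
      vertex 16.00 7.00 0.00
      vertex 16.00 0.00 0.00
      vertex 0.00 0.00 0.00
    endloop
  endfacet
  facet normal 0.0000 0.0000 -1.0000
    outer loop
      vertex 6.00 7.00 0.00
      vertex 16.00 7.00 0.00
      vertex 0.00 0.00 0.00
    endloop
  endfacet
  facet normal 0.0000 0.0000 -1.0000
    outer loop
      vertex 6.00 27.00 0.00
      vertex 6.00 7.00 0.00
      vertex 0.00 0.00 0.00
    endloop
  endfacet
  facet normal 0.0000 0.0000 -1.0000
    outer loop
      vertex 0.00 27.00 0.00
      vertex 6.00 27.00 0.00
      vertex 0.00 0.00 0.00
    endloop
  endfacet
  facet normal 0.0000 0.0000 1.0000
    outer loop
      vertex 0.00 0.00 7.00
      vertex 16.00 0.00 7.00
      vertex 16.00 7.00 7.00
    endloop
  endfacet
  facet normal 0.0000 0.0000 1.0000
    outer loop
      vertex 0.00 0.00 7.00
      vertex 16.00 7.00 7.00
      vertex 6.00 7.00 7.00
    endloop
  endfacet
  facet normal 0.0000 0.0000 1.0000
    outer loop
      vertex 0.00 0.00 7.00
      vertex 6.00 7.00 7.00
      vertex 6.00 27.00 7.00
    endloop
  endfacet
  facet normal 0.0000 0.0000 1.0000
    outer loop
      vertex 0.00 0.00 7.00
      vertex 6.00 27.00 7.00
      vertex 0.00 27.00 7.00
    endloop
  endfacet
  facet normal 0.0000 -1.0000 0.0000
    outer loop
      vertex 0.00 0.00 0.00
      vertex 16.00 0.00 0.00
      vertex 16.00 0.00 7.00
    endloop
  endfacet
  facet normal 0.0000 -1.0000 0.0000
    outer loop
      vertex 0.00 0.00 0.00
      vertex 16.00 0.00 7.00
      vertex 0.00 0.00 7.00
    endloop
  endfacet
  facet normal 1.0000 0.0000 0.0000
    outer loop
      vertex 16.00 0.00 0.00
      vertex 16.00 7.00 0.00
      vertex 16.00 7.00 7.00
    endloop
  endfacet
  facet normal 1.0000 0.0000 0.0000
    outer loop
      vertex 16.00 0.00 0.00
      vertex 16.00 7.00 7.00
      vertex 16.00 0.00 7.00
    endloop
  endfacet
  facet normal 0.0000 1.0000 0.0000
    outer loop
      vertex 16.00 7.00 0.00
      vertex 6.00 7.00 0.00
      vertex 6.00 7.00 7.00
    endloop
  endfacet
  facet normal 0.0000 1.0000 0.0000
    outer loop
      vertex 16.00 7.00 0.00
      vertex 6.00 7.00 7.00
      vertex 16.00 7.00 7.00
    endloop
  endfacet
  facet normal 1.0000 0.0000 0.0000
    outer loop
      vertex 6.00 7.00 0.00
      vertex 6.00 27.00 0.00
      vertex 6.00 27.00 7.00
    endloop
  endfacet
  facet normal 1.0000 0.0000 0.0000
    outer loop
      vertex 6.00 7.00 0.00
      vertex 6.00 27.00 7.00
      vertex 6.00 7.00 7.00
    endloop
  endfacet
  facet normal 0.0000 1.0000 0.0000
    outer loop
      vertex 6.00 27.00 0.00
      vertex 0.00 27.00 0.00
      vertex 0.00 27.00 7.00
    endloop
  endfacet
  facet normal 0.0000 1.0000 0.0000
    outer loop
      vertex 6.00 27.00 0.00
      vertex 0.00 27.00 7.00
      vertex 6.00 27.00 7.00
    endloop
  endfacet
  facet normal -1.0000 0.0000 0.0000
    outer loop
      vertex 0.00 27.00 0.00
      vertex 0.00 0.00 0.00
      vertex 0.00 0.00 7.00
    endloop
  endfacet
  facet normal -1.0000 0.0000 0.0000
    outer loop
      vertex 0.00 27.00 0.00
      vertex 0.00 0.00 7.00
      vertex 0.00 27.00 7.00
    endloop
  endfacet
endsolid part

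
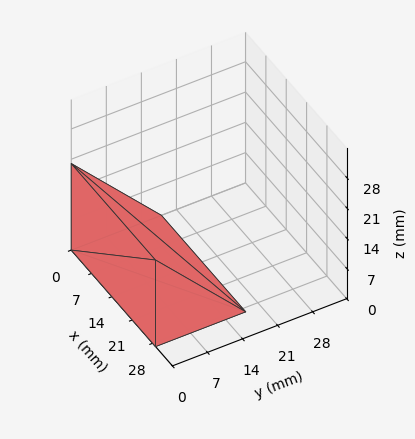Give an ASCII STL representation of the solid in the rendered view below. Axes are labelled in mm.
Reading the render: the shape is a wedge (ramp): 29 × 18 mm base, rising to 20 mm along the y=0 edge and sloping linearly to z=0 at y=18 (dimensions read to the nearest mm from the axis ticks). For the STL, each face is triangulated and given an outward normal.

solid part
  facet normal 0.0000 0.0000 -1.0000
    outer loop
      vertex 29.00 18.00 0.00
      vertex 29.00 0.00 0.00
      vertex 0.00 0.00 0.00
    endloop
  endfacet
  facet normal 0.0000 0.0000 -1.0000
    outer loop
      vertex 0.00 18.00 0.00
      vertex 29.00 18.00 0.00
      vertex 0.00 0.00 0.00
    endloop
  endfacet
  facet normal 0.0000 -1.0000 0.0000
    outer loop
      vertex 0.00 0.00 0.00
      vertex 29.00 0.00 0.00
      vertex 29.00 0.00 20.00
    endloop
  endfacet
  facet normal 0.0000 -1.0000 0.0000
    outer loop
      vertex 0.00 0.00 0.00
      vertex 29.00 0.00 20.00
      vertex 0.00 0.00 20.00
    endloop
  endfacet
  facet normal 0.0000 0.7433 0.6690
    outer loop
      vertex 0.00 0.00 20.00
      vertex 29.00 0.00 20.00
      vertex 29.00 18.00 0.00
    endloop
  endfacet
  facet normal 0.0000 0.7433 0.6690
    outer loop
      vertex 0.00 0.00 20.00
      vertex 29.00 18.00 0.00
      vertex 0.00 18.00 0.00
    endloop
  endfacet
  facet normal -1.0000 0.0000 0.0000
    outer loop
      vertex 0.00 0.00 20.00
      vertex 0.00 18.00 0.00
      vertex 0.00 0.00 0.00
    endloop
  endfacet
  facet normal 1.0000 0.0000 0.0000
    outer loop
      vertex 29.00 0.00 0.00
      vertex 29.00 18.00 0.00
      vertex 29.00 0.00 20.00
    endloop
  endfacet
endsolid part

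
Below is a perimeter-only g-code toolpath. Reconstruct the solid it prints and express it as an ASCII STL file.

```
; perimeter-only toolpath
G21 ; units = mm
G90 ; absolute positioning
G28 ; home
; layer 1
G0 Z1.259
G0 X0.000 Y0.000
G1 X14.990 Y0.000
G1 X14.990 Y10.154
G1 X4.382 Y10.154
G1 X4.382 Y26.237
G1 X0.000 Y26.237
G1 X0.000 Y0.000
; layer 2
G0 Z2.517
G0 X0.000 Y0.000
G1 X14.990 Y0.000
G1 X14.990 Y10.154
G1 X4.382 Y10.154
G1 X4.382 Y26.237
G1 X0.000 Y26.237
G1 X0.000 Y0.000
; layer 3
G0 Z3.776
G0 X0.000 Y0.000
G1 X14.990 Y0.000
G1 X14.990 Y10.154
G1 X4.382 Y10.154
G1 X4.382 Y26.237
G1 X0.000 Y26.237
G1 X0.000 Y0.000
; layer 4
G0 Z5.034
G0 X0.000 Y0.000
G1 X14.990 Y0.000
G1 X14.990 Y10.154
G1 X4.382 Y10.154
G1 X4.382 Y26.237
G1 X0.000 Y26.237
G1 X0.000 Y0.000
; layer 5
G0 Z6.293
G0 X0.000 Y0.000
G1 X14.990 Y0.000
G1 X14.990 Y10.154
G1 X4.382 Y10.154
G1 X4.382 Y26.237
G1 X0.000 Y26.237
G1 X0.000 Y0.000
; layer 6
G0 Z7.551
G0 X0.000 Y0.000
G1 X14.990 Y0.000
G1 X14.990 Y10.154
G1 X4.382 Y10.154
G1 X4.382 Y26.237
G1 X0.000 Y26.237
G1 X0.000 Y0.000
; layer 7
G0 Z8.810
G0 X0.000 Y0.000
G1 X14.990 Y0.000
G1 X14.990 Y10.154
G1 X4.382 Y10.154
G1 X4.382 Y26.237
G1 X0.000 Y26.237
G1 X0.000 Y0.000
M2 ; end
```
solid part
  facet normal 0.0000 0.0000 -1.0000
    outer loop
      vertex 14.990 10.154 0.000
      vertex 14.990 0.000 0.000
      vertex 0.000 0.000 0.000
    endloop
  endfacet
  facet normal 0.0000 0.0000 -1.0000
    outer loop
      vertex 4.382 10.154 0.000
      vertex 14.990 10.154 0.000
      vertex 0.000 0.000 0.000
    endloop
  endfacet
  facet normal 0.0000 0.0000 -1.0000
    outer loop
      vertex 4.382 26.237 0.000
      vertex 4.382 10.154 0.000
      vertex 0.000 0.000 0.000
    endloop
  endfacet
  facet normal 0.0000 0.0000 -1.0000
    outer loop
      vertex 0.000 26.237 0.000
      vertex 4.382 26.237 0.000
      vertex 0.000 0.000 0.000
    endloop
  endfacet
  facet normal 0.0000 0.0000 1.0000
    outer loop
      vertex 0.000 0.000 8.810
      vertex 14.990 0.000 8.810
      vertex 14.990 10.154 8.810
    endloop
  endfacet
  facet normal 0.0000 0.0000 1.0000
    outer loop
      vertex 0.000 0.000 8.810
      vertex 14.990 10.154 8.810
      vertex 4.382 10.154 8.810
    endloop
  endfacet
  facet normal 0.0000 0.0000 1.0000
    outer loop
      vertex 0.000 0.000 8.810
      vertex 4.382 10.154 8.810
      vertex 4.382 26.237 8.810
    endloop
  endfacet
  facet normal 0.0000 0.0000 1.0000
    outer loop
      vertex 0.000 0.000 8.810
      vertex 4.382 26.237 8.810
      vertex 0.000 26.237 8.810
    endloop
  endfacet
  facet normal 0.0000 -1.0000 0.0000
    outer loop
      vertex 0.000 0.000 0.000
      vertex 14.990 0.000 0.000
      vertex 14.990 0.000 8.810
    endloop
  endfacet
  facet normal 0.0000 -1.0000 0.0000
    outer loop
      vertex 0.000 0.000 0.000
      vertex 14.990 0.000 8.810
      vertex 0.000 0.000 8.810
    endloop
  endfacet
  facet normal 1.0000 0.0000 0.0000
    outer loop
      vertex 14.990 0.000 0.000
      vertex 14.990 10.154 0.000
      vertex 14.990 10.154 8.810
    endloop
  endfacet
  facet normal 1.0000 0.0000 0.0000
    outer loop
      vertex 14.990 0.000 0.000
      vertex 14.990 10.154 8.810
      vertex 14.990 0.000 8.810
    endloop
  endfacet
  facet normal 0.0000 1.0000 0.0000
    outer loop
      vertex 14.990 10.154 0.000
      vertex 4.382 10.154 0.000
      vertex 4.382 10.154 8.810
    endloop
  endfacet
  facet normal 0.0000 1.0000 0.0000
    outer loop
      vertex 14.990 10.154 0.000
      vertex 4.382 10.154 8.810
      vertex 14.990 10.154 8.810
    endloop
  endfacet
  facet normal 1.0000 0.0000 0.0000
    outer loop
      vertex 4.382 10.154 0.000
      vertex 4.382 26.237 0.000
      vertex 4.382 26.237 8.810
    endloop
  endfacet
  facet normal 1.0000 0.0000 0.0000
    outer loop
      vertex 4.382 10.154 0.000
      vertex 4.382 26.237 8.810
      vertex 4.382 10.154 8.810
    endloop
  endfacet
  facet normal 0.0000 1.0000 0.0000
    outer loop
      vertex 4.382 26.237 0.000
      vertex 0.000 26.237 0.000
      vertex 0.000 26.237 8.810
    endloop
  endfacet
  facet normal 0.0000 1.0000 0.0000
    outer loop
      vertex 4.382 26.237 0.000
      vertex 0.000 26.237 8.810
      vertex 4.382 26.237 8.810
    endloop
  endfacet
  facet normal -1.0000 0.0000 0.0000
    outer loop
      vertex 0.000 26.237 0.000
      vertex 0.000 0.000 0.000
      vertex 0.000 0.000 8.810
    endloop
  endfacet
  facet normal -1.0000 0.0000 0.0000
    outer loop
      vertex 0.000 26.237 0.000
      vertex 0.000 0.000 8.810
      vertex 0.000 26.237 8.810
    endloop
  endfacet
endsolid part

The G0 Z moves step by Δz≈1.259 mm. Every layer's G1 loop is the same polygon, so the solid is a straight extrusion of it from z=0 to z≈8.81. Closing with flat bottom and top caps and triangulating gives 20 facets — an L-shaped prism: outer 15 × 26.2 mm, arm thicknesses ≈ 10.2 mm (horizontal) and 4.38 mm (vertical), extruded 8.81 mm in z.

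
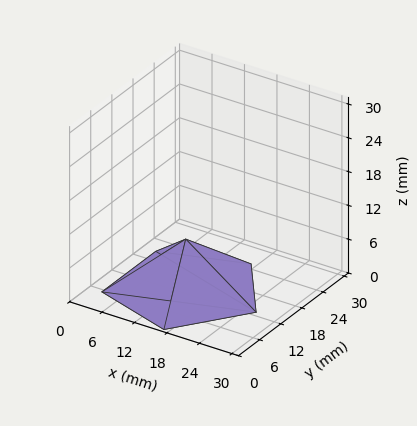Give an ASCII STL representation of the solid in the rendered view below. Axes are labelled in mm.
Reading the render: the shape is a regular 5-sided pyramid, base circumscribed radius ≈ 13 mm, apex at z ≈ 9 mm (dimensions read to the nearest mm from the axis ticks). For the STL, each face is triangulated and given an outward normal.

solid part
  facet normal 0.0000 0.0000 -1.0000
    outer loop
      vertex 2.483 20.641 0.000
      vertex 17.017 25.364 0.000
      vertex 26.000 13.000 0.000
    endloop
  endfacet
  facet normal 0.0000 0.0000 -1.0000
    outer loop
      vertex 2.483 5.359 0.000
      vertex 2.483 20.641 0.000
      vertex 26.000 13.000 0.000
    endloop
  endfacet
  facet normal 0.0000 0.0000 -1.0000
    outer loop
      vertex 17.017 0.636 0.000
      vertex 2.483 5.359 0.000
      vertex 26.000 13.000 0.000
    endloop
  endfacet
  facet normal 0.5260 0.3822 0.7598
    outer loop
      vertex 26.000 13.000 0.000
      vertex 17.017 25.364 0.000
      vertex 13.000 13.000 9.000
    endloop
  endfacet
  facet normal -0.2009 0.6183 0.7598
    outer loop
      vertex 17.017 25.364 0.000
      vertex 2.483 20.641 0.000
      vertex 13.000 13.000 9.000
    endloop
  endfacet
  facet normal -0.6502 0.0000 0.7598
    outer loop
      vertex 2.483 20.641 0.000
      vertex 2.483 5.359 0.000
      vertex 13.000 13.000 9.000
    endloop
  endfacet
  facet normal -0.2009 -0.6183 0.7598
    outer loop
      vertex 2.483 5.359 0.000
      vertex 17.017 0.636 0.000
      vertex 13.000 13.000 9.000
    endloop
  endfacet
  facet normal 0.5260 -0.3822 0.7598
    outer loop
      vertex 17.017 0.636 0.000
      vertex 26.000 13.000 0.000
      vertex 13.000 13.000 9.000
    endloop
  endfacet
endsolid part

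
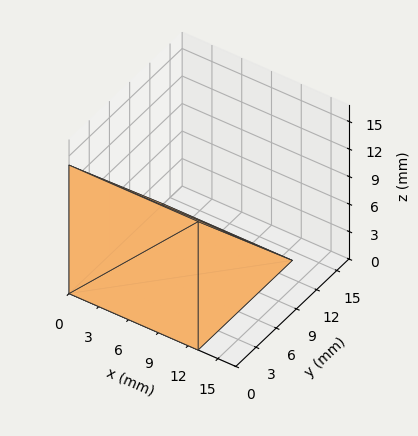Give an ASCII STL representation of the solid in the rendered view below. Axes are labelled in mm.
Reading the render: the shape is a wedge (ramp): 13 × 14 mm base, rising to 14 mm along the y=0 edge and sloping linearly to z=0 at y=14 (dimensions read to the nearest mm from the axis ticks). For the STL, each face is triangulated and given an outward normal.

solid part
  facet normal 0.0000 0.0000 -1.0000
    outer loop
      vertex 13.000 14.000 0.000
      vertex 13.000 0.000 0.000
      vertex 0.000 0.000 0.000
    endloop
  endfacet
  facet normal 0.0000 0.0000 -1.0000
    outer loop
      vertex 0.000 14.000 0.000
      vertex 13.000 14.000 0.000
      vertex 0.000 0.000 0.000
    endloop
  endfacet
  facet normal 0.0000 -1.0000 0.0000
    outer loop
      vertex 0.000 0.000 0.000
      vertex 13.000 0.000 0.000
      vertex 13.000 0.000 14.000
    endloop
  endfacet
  facet normal 0.0000 -1.0000 0.0000
    outer loop
      vertex 0.000 0.000 0.000
      vertex 13.000 0.000 14.000
      vertex 0.000 0.000 14.000
    endloop
  endfacet
  facet normal 0.0000 0.7071 0.7071
    outer loop
      vertex 0.000 0.000 14.000
      vertex 13.000 0.000 14.000
      vertex 13.000 14.000 0.000
    endloop
  endfacet
  facet normal 0.0000 0.7071 0.7071
    outer loop
      vertex 0.000 0.000 14.000
      vertex 13.000 14.000 0.000
      vertex 0.000 14.000 0.000
    endloop
  endfacet
  facet normal -1.0000 0.0000 0.0000
    outer loop
      vertex 0.000 0.000 14.000
      vertex 0.000 14.000 0.000
      vertex 0.000 0.000 0.000
    endloop
  endfacet
  facet normal 1.0000 0.0000 0.0000
    outer loop
      vertex 13.000 0.000 0.000
      vertex 13.000 14.000 0.000
      vertex 13.000 0.000 14.000
    endloop
  endfacet
endsolid part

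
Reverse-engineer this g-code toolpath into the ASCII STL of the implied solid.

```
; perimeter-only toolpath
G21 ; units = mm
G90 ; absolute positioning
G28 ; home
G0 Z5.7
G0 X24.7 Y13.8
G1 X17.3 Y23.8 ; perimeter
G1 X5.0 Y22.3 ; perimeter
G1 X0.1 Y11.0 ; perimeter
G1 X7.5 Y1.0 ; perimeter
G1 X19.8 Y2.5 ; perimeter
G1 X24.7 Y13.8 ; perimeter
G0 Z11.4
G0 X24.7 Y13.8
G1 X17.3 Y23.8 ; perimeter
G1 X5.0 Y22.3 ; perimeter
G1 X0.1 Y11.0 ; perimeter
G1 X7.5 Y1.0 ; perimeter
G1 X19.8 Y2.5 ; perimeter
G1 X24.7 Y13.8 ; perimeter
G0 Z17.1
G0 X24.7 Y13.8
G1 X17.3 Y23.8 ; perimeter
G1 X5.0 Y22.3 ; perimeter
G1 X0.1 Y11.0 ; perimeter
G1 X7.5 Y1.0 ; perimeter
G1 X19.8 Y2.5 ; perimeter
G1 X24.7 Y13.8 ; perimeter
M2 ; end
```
solid part
  facet normal 0.0000 0.0000 -1.0000
    outer loop
      vertex 5.0 22.3 0.0
      vertex 17.3 23.8 0.0
      vertex 24.7 13.8 0.0
    endloop
  endfacet
  facet normal 0.0000 0.0000 -1.0000
    outer loop
      vertex 0.1 11.0 0.0
      vertex 5.0 22.3 0.0
      vertex 24.7 13.8 0.0
    endloop
  endfacet
  facet normal 0.0000 0.0000 -1.0000
    outer loop
      vertex 7.5 1.0 0.0
      vertex 0.1 11.0 0.0
      vertex 24.7 13.8 0.0
    endloop
  endfacet
  facet normal 0.0000 0.0000 -1.0000
    outer loop
      vertex 19.8 2.5 0.0
      vertex 7.5 1.0 0.0
      vertex 24.7 13.8 0.0
    endloop
  endfacet
  facet normal 0.0000 0.0000 1.0000
    outer loop
      vertex 24.7 13.8 17.1
      vertex 17.3 23.8 17.1
      vertex 5.0 22.3 17.1
    endloop
  endfacet
  facet normal 0.0000 0.0000 1.0000
    outer loop
      vertex 24.7 13.8 17.1
      vertex 5.0 22.3 17.1
      vertex 0.1 11.0 17.1
    endloop
  endfacet
  facet normal 0.0000 0.0000 1.0000
    outer loop
      vertex 24.7 13.8 17.1
      vertex 0.1 11.0 17.1
      vertex 7.5 1.0 17.1
    endloop
  endfacet
  facet normal 0.0000 0.0000 1.0000
    outer loop
      vertex 24.7 13.8 17.1
      vertex 7.5 1.0 17.1
      vertex 19.8 2.5 17.1
    endloop
  endfacet
  facet normal 0.8038 0.5948 0.0000
    outer loop
      vertex 24.7 13.8 0.0
      vertex 17.3 23.8 0.0
      vertex 17.3 23.8 17.1
    endloop
  endfacet
  facet normal 0.8038 0.5948 0.0000
    outer loop
      vertex 24.7 13.8 0.0
      vertex 17.3 23.8 17.1
      vertex 24.7 13.8 17.1
    endloop
  endfacet
  facet normal -0.1211 0.9926 0.0000
    outer loop
      vertex 17.3 23.8 0.0
      vertex 5.0 22.3 0.0
      vertex 5.0 22.3 17.1
    endloop
  endfacet
  facet normal -0.1211 0.9926 0.0000
    outer loop
      vertex 17.3 23.8 0.0
      vertex 5.0 22.3 17.1
      vertex 17.3 23.8 17.1
    endloop
  endfacet
  facet normal -0.9175 0.3978 0.0000
    outer loop
      vertex 5.0 22.3 0.0
      vertex 0.1 11.0 0.0
      vertex 0.1 11.0 17.1
    endloop
  endfacet
  facet normal -0.9175 0.3978 0.0000
    outer loop
      vertex 5.0 22.3 0.0
      vertex 0.1 11.0 17.1
      vertex 5.0 22.3 17.1
    endloop
  endfacet
  facet normal -0.8038 -0.5948 0.0000
    outer loop
      vertex 0.1 11.0 0.0
      vertex 7.5 1.0 0.0
      vertex 7.5 1.0 17.1
    endloop
  endfacet
  facet normal -0.8038 -0.5948 0.0000
    outer loop
      vertex 0.1 11.0 0.0
      vertex 7.5 1.0 17.1
      vertex 0.1 11.0 17.1
    endloop
  endfacet
  facet normal 0.1211 -0.9926 0.0000
    outer loop
      vertex 7.5 1.0 0.0
      vertex 19.8 2.5 0.0
      vertex 19.8 2.5 17.1
    endloop
  endfacet
  facet normal 0.1211 -0.9926 0.0000
    outer loop
      vertex 7.5 1.0 0.0
      vertex 19.8 2.5 17.1
      vertex 7.5 1.0 17.1
    endloop
  endfacet
  facet normal 0.9175 -0.3978 0.0000
    outer loop
      vertex 19.8 2.5 0.0
      vertex 24.7 13.8 0.0
      vertex 24.7 13.8 17.1
    endloop
  endfacet
  facet normal 0.9175 -0.3978 0.0000
    outer loop
      vertex 19.8 2.5 0.0
      vertex 24.7 13.8 17.1
      vertex 19.8 2.5 17.1
    endloop
  endfacet
endsolid part

The G0 Z moves step by Δz≈5.7 mm. Every layer's G1 loop is the same polygon, so the solid is a straight extrusion of it from z=0 to z≈17.1. Closing with flat bottom and top caps and triangulating gives 20 facets — a regular 6-sided prism (a cylinder approximated with 6 flat sides), circumscribed radius ≈ 12.4 mm, height ≈ 17.1 mm.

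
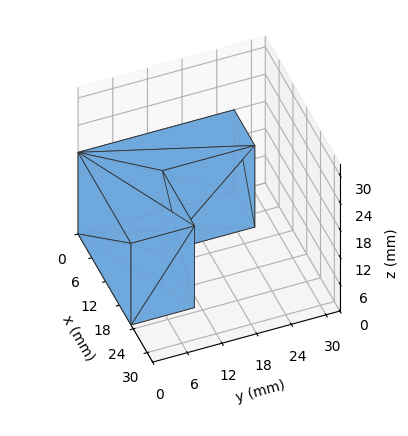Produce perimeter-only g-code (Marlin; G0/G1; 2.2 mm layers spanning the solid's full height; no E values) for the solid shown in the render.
Reading the render: the shape is an L-shaped prism: outer 23 × 27 mm, arm thicknesses ≈ 11 mm (horizontal) and 9 mm (vertical), extruded 18 mm in z (dimensions read to the nearest mm from the axis ticks). For the g-code, the solid's height is divided into equal slices at the stated Δz and each level perimeter traced with G1 moves after a G0 lift.

; perimeter-only toolpath
G21 ; units = mm
G90 ; absolute positioning
G28 ; home
; layer 1
G0 Z2.2
G0 X0.0 Y0.0
G1 X23.0 Y0.0
G1 X23.0 Y11.0
G1 X9.0 Y11.0
G1 X9.0 Y27.0
G1 X0.0 Y27.0
G1 X0.0 Y0.0
; layer 2
G0 Z4.5
G0 X0.0 Y0.0
G1 X23.0 Y0.0
G1 X23.0 Y11.0
G1 X9.0 Y11.0
G1 X9.0 Y27.0
G1 X0.0 Y27.0
G1 X0.0 Y0.0
; layer 3
G0 Z6.8
G0 X0.0 Y0.0
G1 X23.0 Y0.0
G1 X23.0 Y11.0
G1 X9.0 Y11.0
G1 X9.0 Y27.0
G1 X0.0 Y27.0
G1 X0.0 Y0.0
; layer 4
G0 Z9.0
G0 X0.0 Y0.0
G1 X23.0 Y0.0
G1 X23.0 Y11.0
G1 X9.0 Y11.0
G1 X9.0 Y27.0
G1 X0.0 Y27.0
G1 X0.0 Y0.0
; layer 5
G0 Z11.2
G0 X0.0 Y0.0
G1 X23.0 Y0.0
G1 X23.0 Y11.0
G1 X9.0 Y11.0
G1 X9.0 Y27.0
G1 X0.0 Y27.0
G1 X0.0 Y0.0
; layer 6
G0 Z13.5
G0 X0.0 Y0.0
G1 X23.0 Y0.0
G1 X23.0 Y11.0
G1 X9.0 Y11.0
G1 X9.0 Y27.0
G1 X0.0 Y27.0
G1 X0.0 Y0.0
; layer 7
G0 Z15.8
G0 X0.0 Y0.0
G1 X23.0 Y0.0
G1 X23.0 Y11.0
G1 X9.0 Y11.0
G1 X9.0 Y27.0
G1 X0.0 Y27.0
G1 X0.0 Y0.0
; layer 8
G0 Z18.0
G0 X0.0 Y0.0
G1 X23.0 Y0.0
G1 X23.0 Y11.0
G1 X9.0 Y11.0
G1 X9.0 Y27.0
G1 X0.0 Y27.0
G1 X0.0 Y0.0
M2 ; end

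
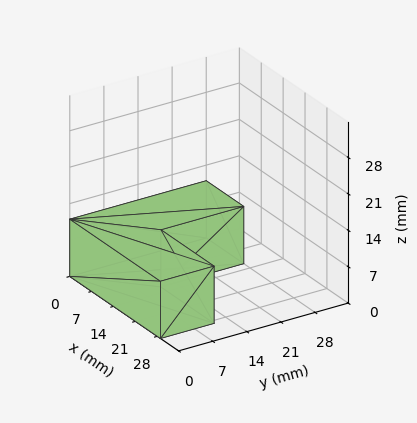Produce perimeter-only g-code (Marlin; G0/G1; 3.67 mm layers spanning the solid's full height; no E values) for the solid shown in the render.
Reading the render: the shape is an L-shaped prism: outer 29 × 28 mm, arm thicknesses ≈ 11 mm (horizontal) and 12 mm (vertical), extruded 11 mm in z (dimensions read to the nearest mm from the axis ticks). For the g-code, the solid's height is divided into equal slices at the stated Δz and each level perimeter traced with G1 moves after a G0 lift.

; perimeter-only toolpath
G21 ; units = mm
G90 ; absolute positioning
G28 ; home
; layer 1
G0 Z3.67
G0 X0.00 Y0.00
G1 X29.00 Y0.00
G1 X29.00 Y11.00
G1 X12.00 Y11.00
G1 X12.00 Y28.00
G1 X0.00 Y28.00
G1 X0.00 Y0.00
; layer 2
G0 Z7.33
G0 X0.00 Y0.00
G1 X29.00 Y0.00
G1 X29.00 Y11.00
G1 X12.00 Y11.00
G1 X12.00 Y28.00
G1 X0.00 Y28.00
G1 X0.00 Y0.00
; layer 3
G0 Z11.00
G0 X0.00 Y0.00
G1 X29.00 Y0.00
G1 X29.00 Y11.00
G1 X12.00 Y11.00
G1 X12.00 Y28.00
G1 X0.00 Y28.00
G1 X0.00 Y0.00
M2 ; end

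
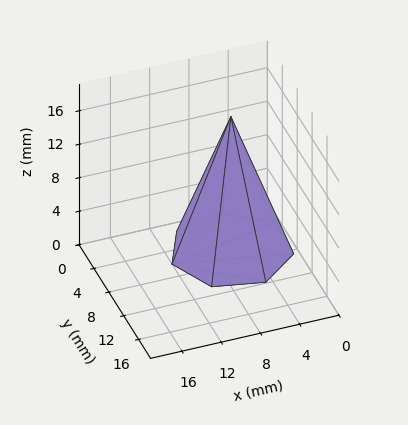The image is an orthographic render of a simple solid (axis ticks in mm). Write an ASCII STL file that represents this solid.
Reading the render: the shape is a regular 7-sided pyramid, base circumscribed radius ≈ 6 mm, apex at z ≈ 16 mm (dimensions read to the nearest mm from the axis ticks). For the STL, each face is triangulated and given an outward normal.

solid part
  facet normal 0.0000 0.0000 -1.0000
    outer loop
      vertex 4.66 11.85 0.00
      vertex 9.74 10.69 0.00
      vertex 12.00 6.00 0.00
    endloop
  endfacet
  facet normal 0.0000 0.0000 -1.0000
    outer loop
      vertex 0.59 8.60 0.00
      vertex 4.66 11.85 0.00
      vertex 12.00 6.00 0.00
    endloop
  endfacet
  facet normal 0.0000 0.0000 -1.0000
    outer loop
      vertex 0.59 3.40 0.00
      vertex 0.59 8.60 0.00
      vertex 12.00 6.00 0.00
    endloop
  endfacet
  facet normal 0.0000 0.0000 -1.0000
    outer loop
      vertex 4.66 0.15 0.00
      vertex 0.59 3.40 0.00
      vertex 12.00 6.00 0.00
    endloop
  endfacet
  facet normal 0.0000 0.0000 -1.0000
    outer loop
      vertex 9.74 1.31 0.00
      vertex 4.66 0.15 0.00
      vertex 12.00 6.00 0.00
    endloop
  endfacet
  facet normal 0.8535 0.4113 0.3201
    outer loop
      vertex 12.00 6.00 0.00
      vertex 9.74 10.69 0.00
      vertex 6.00 6.00 16.00
    endloop
  endfacet
  facet normal 0.2109 0.9236 0.3200
    outer loop
      vertex 9.74 10.69 0.00
      vertex 4.66 11.85 0.00
      vertex 6.00 6.00 16.00
    endloop
  endfacet
  facet normal -0.5911 0.7403 0.3202
    outer loop
      vertex 4.66 11.85 0.00
      vertex 0.59 8.60 0.00
      vertex 6.00 6.00 16.00
    endloop
  endfacet
  facet normal -0.9473 0.0000 0.3203
    outer loop
      vertex 0.59 8.60 0.00
      vertex 0.59 3.40 0.00
      vertex 6.00 6.00 16.00
    endloop
  endfacet
  facet normal -0.5911 -0.7403 0.3202
    outer loop
      vertex 0.59 3.40 0.00
      vertex 4.66 0.15 0.00
      vertex 6.00 6.00 16.00
    endloop
  endfacet
  facet normal 0.2109 -0.9236 0.3200
    outer loop
      vertex 4.66 0.15 0.00
      vertex 9.74 1.31 0.00
      vertex 6.00 6.00 16.00
    endloop
  endfacet
  facet normal 0.8535 -0.4113 0.3201
    outer loop
      vertex 9.74 1.31 0.00
      vertex 12.00 6.00 0.00
      vertex 6.00 6.00 16.00
    endloop
  endfacet
endsolid part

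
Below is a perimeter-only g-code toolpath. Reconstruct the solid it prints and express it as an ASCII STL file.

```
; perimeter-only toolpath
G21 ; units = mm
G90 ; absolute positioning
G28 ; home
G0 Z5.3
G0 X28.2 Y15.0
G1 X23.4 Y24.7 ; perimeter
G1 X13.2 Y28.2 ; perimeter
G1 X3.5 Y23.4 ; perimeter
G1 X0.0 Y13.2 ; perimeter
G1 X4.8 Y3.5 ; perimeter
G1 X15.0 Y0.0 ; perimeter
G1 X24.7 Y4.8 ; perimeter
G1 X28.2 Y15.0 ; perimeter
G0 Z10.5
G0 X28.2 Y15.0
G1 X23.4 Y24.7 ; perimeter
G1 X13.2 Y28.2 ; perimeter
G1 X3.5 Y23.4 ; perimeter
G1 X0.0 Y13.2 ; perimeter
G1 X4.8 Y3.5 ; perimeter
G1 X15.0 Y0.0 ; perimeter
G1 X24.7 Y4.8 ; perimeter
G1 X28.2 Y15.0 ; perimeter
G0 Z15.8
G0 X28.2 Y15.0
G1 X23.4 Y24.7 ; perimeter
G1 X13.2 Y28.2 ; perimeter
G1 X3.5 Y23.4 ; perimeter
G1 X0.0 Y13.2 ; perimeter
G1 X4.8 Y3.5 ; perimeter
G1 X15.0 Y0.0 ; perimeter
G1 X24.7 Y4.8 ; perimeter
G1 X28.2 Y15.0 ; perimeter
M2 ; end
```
solid part
  facet normal 0.0000 0.0000 -1.0000
    outer loop
      vertex 13.2 28.2 0.0
      vertex 23.4 24.7 0.0
      vertex 28.2 15.0 0.0
    endloop
  endfacet
  facet normal 0.0000 0.0000 -1.0000
    outer loop
      vertex 3.5 23.4 0.0
      vertex 13.2 28.2 0.0
      vertex 28.2 15.0 0.0
    endloop
  endfacet
  facet normal 0.0000 0.0000 -1.0000
    outer loop
      vertex 0.0 13.2 0.0
      vertex 3.5 23.4 0.0
      vertex 28.2 15.0 0.0
    endloop
  endfacet
  facet normal 0.0000 0.0000 -1.0000
    outer loop
      vertex 4.8 3.5 0.0
      vertex 0.0 13.2 0.0
      vertex 28.2 15.0 0.0
    endloop
  endfacet
  facet normal 0.0000 0.0000 -1.0000
    outer loop
      vertex 15.0 0.0 0.0
      vertex 4.8 3.5 0.0
      vertex 28.2 15.0 0.0
    endloop
  endfacet
  facet normal 0.0000 0.0000 -1.0000
    outer loop
      vertex 24.7 4.8 0.0
      vertex 15.0 0.0 0.0
      vertex 28.2 15.0 0.0
    endloop
  endfacet
  facet normal 0.0000 0.0000 1.0000
    outer loop
      vertex 28.2 15.0 15.8
      vertex 23.4 24.7 15.8
      vertex 13.2 28.2 15.8
    endloop
  endfacet
  facet normal 0.0000 0.0000 1.0000
    outer loop
      vertex 28.2 15.0 15.8
      vertex 13.2 28.2 15.8
      vertex 3.5 23.4 15.8
    endloop
  endfacet
  facet normal 0.0000 0.0000 1.0000
    outer loop
      vertex 28.2 15.0 15.8
      vertex 3.5 23.4 15.8
      vertex 0.0 13.2 15.8
    endloop
  endfacet
  facet normal 0.0000 0.0000 1.0000
    outer loop
      vertex 28.2 15.0 15.8
      vertex 0.0 13.2 15.8
      vertex 4.8 3.5 15.8
    endloop
  endfacet
  facet normal 0.0000 0.0000 1.0000
    outer loop
      vertex 28.2 15.0 15.8
      vertex 4.8 3.5 15.8
      vertex 15.0 0.0 15.8
    endloop
  endfacet
  facet normal 0.0000 0.0000 1.0000
    outer loop
      vertex 28.2 15.0 15.8
      vertex 15.0 0.0 15.8
      vertex 24.7 4.8 15.8
    endloop
  endfacet
  facet normal 0.8963 0.4435 0.0000
    outer loop
      vertex 28.2 15.0 0.0
      vertex 23.4 24.7 0.0
      vertex 23.4 24.7 15.8
    endloop
  endfacet
  facet normal 0.8963 0.4435 0.0000
    outer loop
      vertex 28.2 15.0 0.0
      vertex 23.4 24.7 15.8
      vertex 28.2 15.0 15.8
    endloop
  endfacet
  facet normal 0.3246 0.9459 0.0000
    outer loop
      vertex 23.4 24.7 0.0
      vertex 13.2 28.2 0.0
      vertex 13.2 28.2 15.8
    endloop
  endfacet
  facet normal 0.3246 0.9459 0.0000
    outer loop
      vertex 23.4 24.7 0.0
      vertex 13.2 28.2 15.8
      vertex 23.4 24.7 15.8
    endloop
  endfacet
  facet normal -0.4435 0.8963 0.0000
    outer loop
      vertex 13.2 28.2 0.0
      vertex 3.5 23.4 0.0
      vertex 3.5 23.4 15.8
    endloop
  endfacet
  facet normal -0.4435 0.8963 0.0000
    outer loop
      vertex 13.2 28.2 0.0
      vertex 3.5 23.4 15.8
      vertex 13.2 28.2 15.8
    endloop
  endfacet
  facet normal -0.9459 0.3246 0.0000
    outer loop
      vertex 3.5 23.4 0.0
      vertex 0.0 13.2 0.0
      vertex 0.0 13.2 15.8
    endloop
  endfacet
  facet normal -0.9459 0.3246 0.0000
    outer loop
      vertex 3.5 23.4 0.0
      vertex 0.0 13.2 15.8
      vertex 3.5 23.4 15.8
    endloop
  endfacet
  facet normal -0.8963 -0.4435 0.0000
    outer loop
      vertex 0.0 13.2 0.0
      vertex 4.8 3.5 0.0
      vertex 4.8 3.5 15.8
    endloop
  endfacet
  facet normal -0.8963 -0.4435 0.0000
    outer loop
      vertex 0.0 13.2 0.0
      vertex 4.8 3.5 15.8
      vertex 0.0 13.2 15.8
    endloop
  endfacet
  facet normal -0.3246 -0.9459 0.0000
    outer loop
      vertex 4.8 3.5 0.0
      vertex 15.0 0.0 0.0
      vertex 15.0 0.0 15.8
    endloop
  endfacet
  facet normal -0.3246 -0.9459 0.0000
    outer loop
      vertex 4.8 3.5 0.0
      vertex 15.0 0.0 15.8
      vertex 4.8 3.5 15.8
    endloop
  endfacet
  facet normal 0.4435 -0.8963 0.0000
    outer loop
      vertex 15.0 0.0 0.0
      vertex 24.7 4.8 0.0
      vertex 24.7 4.8 15.8
    endloop
  endfacet
  facet normal 0.4435 -0.8963 0.0000
    outer loop
      vertex 15.0 0.0 0.0
      vertex 24.7 4.8 15.8
      vertex 15.0 0.0 15.8
    endloop
  endfacet
  facet normal 0.9459 -0.3246 0.0000
    outer loop
      vertex 24.7 4.8 0.0
      vertex 28.2 15.0 0.0
      vertex 28.2 15.0 15.8
    endloop
  endfacet
  facet normal 0.9459 -0.3246 0.0000
    outer loop
      vertex 24.7 4.8 0.0
      vertex 28.2 15.0 15.8
      vertex 24.7 4.8 15.8
    endloop
  endfacet
endsolid part

The G0 Z moves step by Δz≈5.3 mm. Every layer's G1 loop is the same polygon, so the solid is a straight extrusion of it from z=0 to z≈15.8. Closing with flat bottom and top caps and triangulating gives 28 facets — a regular 8-sided prism (a cylinder approximated with 8 flat sides), circumscribed radius ≈ 14.1 mm, height ≈ 15.8 mm.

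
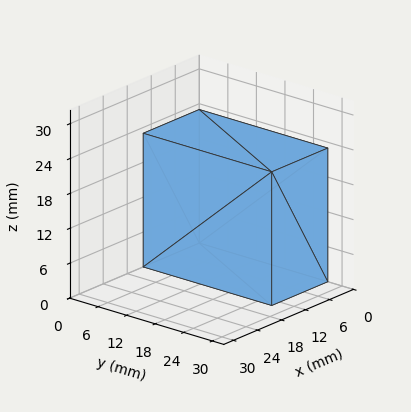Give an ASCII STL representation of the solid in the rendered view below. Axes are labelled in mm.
Reading the render: the shape is a rectangular box, roughly 14 × 27 mm footprint and 23 mm tall (dimensions read to the nearest mm from the axis ticks). For the STL, each face is triangulated and given an outward normal.

solid part
  facet normal 0.0000 0.0000 -1.0000
    outer loop
      vertex 14.00 27.00 0.00
      vertex 14.00 0.00 0.00
      vertex 0.00 0.00 0.00
    endloop
  endfacet
  facet normal 0.0000 0.0000 -1.0000
    outer loop
      vertex 0.00 27.00 0.00
      vertex 14.00 27.00 0.00
      vertex 0.00 0.00 0.00
    endloop
  endfacet
  facet normal 0.0000 0.0000 1.0000
    outer loop
      vertex 0.00 0.00 23.00
      vertex 14.00 0.00 23.00
      vertex 14.00 27.00 23.00
    endloop
  endfacet
  facet normal 0.0000 0.0000 1.0000
    outer loop
      vertex 0.00 0.00 23.00
      vertex 14.00 27.00 23.00
      vertex 0.00 27.00 23.00
    endloop
  endfacet
  facet normal 0.0000 -1.0000 0.0000
    outer loop
      vertex 0.00 0.00 0.00
      vertex 14.00 0.00 0.00
      vertex 14.00 0.00 23.00
    endloop
  endfacet
  facet normal 0.0000 -1.0000 0.0000
    outer loop
      vertex 0.00 0.00 0.00
      vertex 14.00 0.00 23.00
      vertex 0.00 0.00 23.00
    endloop
  endfacet
  facet normal 0.0000 1.0000 0.0000
    outer loop
      vertex 14.00 27.00 23.00
      vertex 14.00 27.00 0.00
      vertex 0.00 27.00 0.00
    endloop
  endfacet
  facet normal 0.0000 1.0000 0.0000
    outer loop
      vertex 0.00 27.00 23.00
      vertex 14.00 27.00 23.00
      vertex 0.00 27.00 0.00
    endloop
  endfacet
  facet normal -1.0000 0.0000 0.0000
    outer loop
      vertex 0.00 27.00 23.00
      vertex 0.00 27.00 0.00
      vertex 0.00 0.00 0.00
    endloop
  endfacet
  facet normal -1.0000 0.0000 0.0000
    outer loop
      vertex 0.00 0.00 23.00
      vertex 0.00 27.00 23.00
      vertex 0.00 0.00 0.00
    endloop
  endfacet
  facet normal 1.0000 0.0000 0.0000
    outer loop
      vertex 14.00 0.00 0.00
      vertex 14.00 27.00 0.00
      vertex 14.00 27.00 23.00
    endloop
  endfacet
  facet normal 1.0000 0.0000 0.0000
    outer loop
      vertex 14.00 0.00 0.00
      vertex 14.00 27.00 23.00
      vertex 14.00 0.00 23.00
    endloop
  endfacet
endsolid part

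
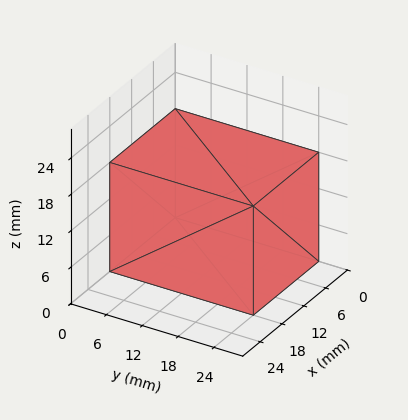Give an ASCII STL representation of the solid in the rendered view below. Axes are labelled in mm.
Reading the render: the shape is a rectangular box, roughly 18 × 24 mm footprint and 18 mm tall (dimensions read to the nearest mm from the axis ticks). For the STL, each face is triangulated and given an outward normal.

solid part
  facet normal 0.0000 0.0000 -1.0000
    outer loop
      vertex 18.00 24.00 0.00
      vertex 18.00 0.00 0.00
      vertex 0.00 0.00 0.00
    endloop
  endfacet
  facet normal 0.0000 0.0000 -1.0000
    outer loop
      vertex 0.00 24.00 0.00
      vertex 18.00 24.00 0.00
      vertex 0.00 0.00 0.00
    endloop
  endfacet
  facet normal 0.0000 0.0000 1.0000
    outer loop
      vertex 0.00 0.00 18.00
      vertex 18.00 0.00 18.00
      vertex 18.00 24.00 18.00
    endloop
  endfacet
  facet normal 0.0000 0.0000 1.0000
    outer loop
      vertex 0.00 0.00 18.00
      vertex 18.00 24.00 18.00
      vertex 0.00 24.00 18.00
    endloop
  endfacet
  facet normal 0.0000 -1.0000 0.0000
    outer loop
      vertex 0.00 0.00 0.00
      vertex 18.00 0.00 0.00
      vertex 18.00 0.00 18.00
    endloop
  endfacet
  facet normal 0.0000 -1.0000 0.0000
    outer loop
      vertex 0.00 0.00 0.00
      vertex 18.00 0.00 18.00
      vertex 0.00 0.00 18.00
    endloop
  endfacet
  facet normal 0.0000 1.0000 0.0000
    outer loop
      vertex 18.00 24.00 18.00
      vertex 18.00 24.00 0.00
      vertex 0.00 24.00 0.00
    endloop
  endfacet
  facet normal 0.0000 1.0000 0.0000
    outer loop
      vertex 0.00 24.00 18.00
      vertex 18.00 24.00 18.00
      vertex 0.00 24.00 0.00
    endloop
  endfacet
  facet normal -1.0000 0.0000 0.0000
    outer loop
      vertex 0.00 24.00 18.00
      vertex 0.00 24.00 0.00
      vertex 0.00 0.00 0.00
    endloop
  endfacet
  facet normal -1.0000 0.0000 0.0000
    outer loop
      vertex 0.00 0.00 18.00
      vertex 0.00 24.00 18.00
      vertex 0.00 0.00 0.00
    endloop
  endfacet
  facet normal 1.0000 0.0000 0.0000
    outer loop
      vertex 18.00 0.00 0.00
      vertex 18.00 24.00 0.00
      vertex 18.00 24.00 18.00
    endloop
  endfacet
  facet normal 1.0000 0.0000 0.0000
    outer loop
      vertex 18.00 0.00 0.00
      vertex 18.00 24.00 18.00
      vertex 18.00 0.00 18.00
    endloop
  endfacet
endsolid part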